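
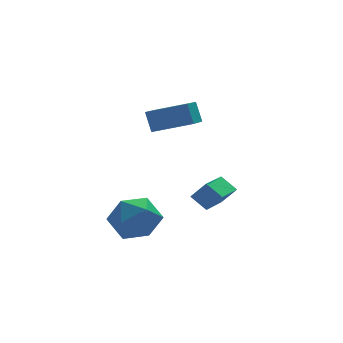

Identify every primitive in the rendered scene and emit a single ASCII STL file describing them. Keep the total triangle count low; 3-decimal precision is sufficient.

solid 
facet normal -0.612 0.645 0.458
outer loop
vertex -1.98 0.225 -1.791
vertex -2.917 -0.415 -2.141
vertex -2.39 -0.652 -1.103
endloop
endfacet
facet normal 0.019 0.612 0.791
outer loop
vertex -1.98 0.225 -1.791
vertex -2.39 -0.652 -1.103
vertex -1.219 -0.506 -1.244
endloop
endfacet
facet normal 0.526 0.788 0.321
outer loop
vertex -1.98 0.225 -1.791
vertex -1.219 -0.506 -1.244
vertex -1.023 -0.178 -2.369
endloop
endfacet
facet normal 0.209 0.930 -0.302
outer loop
vertex -1.98 0.225 -1.791
vertex -1.023 -0.178 -2.369
vertex -2.073 -0.122 -2.923
endloop
endfacet
facet normal -0.494 0.842 -0.218
outer loop
vertex -1.98 0.225 -1.791
vertex -2.073 -0.122 -2.923
vertex -2.917 -0.415 -2.141
endloop
endfacet
facet normal 0.127 -0.066 0.990
outer loop
vertex -1.219 -0.506 -1.244
vertex -2.39 -0.652 -1.103
vertex -1.687 -1.598 -1.257
endloop
endfacet
facet normal -0.893 -0.011 0.451
outer loop
vertex -2.39 -0.652 -1.103
vertex -2.917 -0.415 -2.141
vertex -2.737 -1.542 -1.811
endloop
endfacet
facet normal -0.702 0.308 -0.642
outer loop
vertex -2.917 -0.415 -2.141
vertex -2.073 -0.122 -2.923
vertex -2.541 -1.214 -2.936
endloop
endfacet
facet normal 0.435 0.450 -0.780
outer loop
vertex -2.073 -0.122 -2.923
vertex -1.023 -0.178 -2.369
vertex -1.37 -1.068 -3.077
endloop
endfacet
facet normal 0.949 0.219 0.229
outer loop
vertex -1.023 -0.178 -2.369
vertex -1.219 -0.506 -1.244
vertex -0.843 -1.305 -2.039
endloop
endfacet
facet normal -0.209 -0.930 0.302
outer loop
vertex -1.78 -1.945 -2.389
vertex -1.687 -1.598 -1.257
vertex -2.737 -1.542 -1.811
endloop
endfacet
facet normal -0.526 -0.788 -0.321
outer loop
vertex -1.78 -1.945 -2.389
vertex -2.737 -1.542 -1.811
vertex -2.541 -1.214 -2.936
endloop
endfacet
facet normal -0.019 -0.612 -0.791
outer loop
vertex -1.78 -1.945 -2.389
vertex -2.541 -1.214 -2.936
vertex -1.37 -1.068 -3.077
endloop
endfacet
facet normal 0.612 -0.645 -0.458
outer loop
vertex -1.78 -1.945 -2.389
vertex -1.37 -1.068 -3.077
vertex -0.843 -1.305 -2.039
endloop
endfacet
facet normal 0.494 -0.842 0.218
outer loop
vertex -1.78 -1.945 -2.389
vertex -0.843 -1.305 -2.039
vertex -1.687 -1.598 -1.257
endloop
endfacet
facet normal -0.435 -0.450 0.780
outer loop
vertex -2.737 -1.542 -1.811
vertex -1.687 -1.598 -1.257
vertex -2.39 -0.652 -1.103
endloop
endfacet
facet normal -0.949 -0.219 -0.229
outer loop
vertex -2.541 -1.214 -2.936
vertex -2.737 -1.542 -1.811
vertex -2.917 -0.415 -2.141
endloop
endfacet
facet normal -0.127 0.066 -0.990
outer loop
vertex -1.37 -1.068 -3.077
vertex -2.541 -1.214 -2.936
vertex -2.073 -0.122 -2.923
endloop
endfacet
facet normal 0.893 0.011 -0.451
outer loop
vertex -0.843 -1.305 -2.039
vertex -1.37 -1.068 -3.077
vertex -1.023 -0.178 -2.369
endloop
endfacet
facet normal 0.702 -0.308 0.642
outer loop
vertex -1.687 -1.598 -1.257
vertex -0.843 -1.305 -2.039
vertex -1.219 -0.506 -1.244
endloop
endfacet
facet normal -0.571 0.287 -0.769
outer loop
vertex 1.402 1.199 -2.566
vertex 2.676 2.504 -3.024
vertex 1.848 0.566 -3.133
endloop
endfacet
facet normal -0.677 -0.695 0.243
outer loop
vertex 2.424 0.276 -2.356
vertex 1.402 1.199 -2.566
vertex 1.848 0.566 -3.133
endloop
endfacet
facet normal -0.571 0.287 -0.769
outer loop
vertex 1.848 0.566 -3.133
vertex 2.676 2.504 -3.024
vertex 3.121 1.871 -3.591
endloop
endfacet
facet normal 0.464 -0.660 -0.591
outer loop
vertex 3.121 1.871 -3.591
vertex 2.424 0.276 -2.356
vertex 1.848 0.566 -3.133
endloop
endfacet
facet normal -0.464 0.660 0.590
outer loop
vertex 1.402 1.199 -2.566
vertex 3.252 2.214 -2.247
vertex 2.676 2.504 -3.024
endloop
endfacet
facet normal -0.677 -0.694 0.244
outer loop
vertex 1.979 0.909 -1.789
vertex 1.402 1.199 -2.566
vertex 2.424 0.276 -2.356
endloop
endfacet
facet normal -0.464 0.660 0.591
outer loop
vertex 1.979 0.909 -1.789
vertex 3.252 2.214 -2.247
vertex 1.402 1.199 -2.566
endloop
endfacet
facet normal 0.678 0.694 -0.243
outer loop
vertex 2.676 2.504 -3.024
vertex 3.252 2.214 -2.247
vertex 3.121 1.871 -3.591
endloop
endfacet
facet normal 0.464 -0.660 -0.591
outer loop
vertex 3.698 1.581 -2.814
vertex 2.424 0.276 -2.356
vertex 3.121 1.871 -3.591
endloop
endfacet
facet normal 0.677 0.695 -0.243
outer loop
vertex 3.121 1.871 -3.591
vertex 3.252 2.214 -2.247
vertex 3.698 1.581 -2.814
endloop
endfacet
facet normal 0.571 -0.287 0.769
outer loop
vertex 3.698 1.581 -2.814
vertex 1.979 0.909 -1.789
vertex 2.424 0.276 -2.356
endloop
endfacet
facet normal 0.571 -0.287 0.769
outer loop
vertex 3.252 2.214 -2.247
vertex 1.979 0.909 -1.789
vertex 3.698 1.581 -2.814
endloop
endfacet
facet normal -0.824 0.473 -0.312
outer loop
vertex -0.51 1.396 2.615
vertex 0.4 2.613 2.056
vertex -0.436 0.913 1.686
endloop
endfacet
facet normal -0.562 -0.752 0.346
outer loop
vertex 1.04 0.067 2.244
vertex -0.51 1.396 2.615
vertex -0.436 0.913 1.686
endloop
endfacet
facet normal -0.824 0.473 -0.312
outer loop
vertex -0.436 0.913 1.686
vertex 0.4 2.613 2.056
vertex 0.475 2.131 1.127
endloop
endfacet
facet normal 0.071 -0.460 -0.885
outer loop
vertex 0.475 2.131 1.127
vertex 1.04 0.067 2.244
vertex -0.436 0.913 1.686
endloop
endfacet
facet normal -0.071 0.460 0.885
outer loop
vertex -0.51 1.396 2.615
vertex 1.876 1.767 2.614
vertex 0.4 2.613 2.056
endloop
endfacet
facet normal -0.562 -0.752 0.345
outer loop
vertex 0.965 0.549 3.173
vertex -0.51 1.396 2.615
vertex 1.04 0.067 2.244
endloop
endfacet
facet normal -0.071 0.459 0.885
outer loop
vertex 0.965 0.549 3.173
vertex 1.876 1.767 2.614
vertex -0.51 1.396 2.615
endloop
endfacet
facet normal 0.562 0.752 -0.345
outer loop
vertex 0.4 2.613 2.056
vertex 1.876 1.767 2.614
vertex 0.475 2.131 1.127
endloop
endfacet
facet normal 0.071 -0.460 -0.885
outer loop
vertex 1.95 1.284 1.685
vertex 1.04 0.067 2.244
vertex 0.475 2.131 1.127
endloop
endfacet
facet normal 0.562 0.751 -0.346
outer loop
vertex 0.475 2.131 1.127
vertex 1.876 1.767 2.614
vertex 1.95 1.284 1.685
endloop
endfacet
facet normal 0.824 -0.473 0.312
outer loop
vertex 1.95 1.284 1.685
vertex 0.965 0.549 3.173
vertex 1.04 0.067 2.244
endloop
endfacet
facet normal 0.824 -0.473 0.312
outer loop
vertex 1.876 1.767 2.614
vertex 0.965 0.549 3.173
vertex 1.95 1.284 1.685
endloop
endfacet

endsolid


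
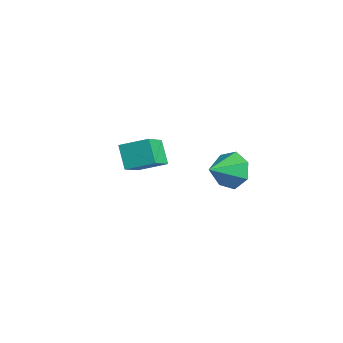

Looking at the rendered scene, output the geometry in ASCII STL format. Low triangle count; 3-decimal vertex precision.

solid 
facet normal -0.681 0.180 0.710
outer loop
vertex -1.436 2.055 -2.667
vertex -0.773 2.955 -2.259
vertex -2.243 3.125 -3.713
endloop
endfacet
facet normal -0.558 -0.756 -0.343
outer loop
vertex -1.487 2.925 -4.501
vertex -1.436 2.055 -2.667
vertex -2.243 3.125 -3.713
endloop
endfacet
facet normal -0.681 0.180 0.710
outer loop
vertex -2.243 3.125 -3.713
vertex -0.773 2.955 -2.259
vertex -1.58 4.025 -3.305
endloop
endfacet
facet normal -0.475 0.629 -0.615
outer loop
vertex -1.58 4.025 -3.305
vertex -1.487 2.925 -4.501
vertex -2.243 3.125 -3.713
endloop
endfacet
facet normal 0.475 -0.629 0.615
outer loop
vertex -1.436 2.055 -2.667
vertex -0.017 2.755 -3.047
vertex -0.773 2.955 -2.259
endloop
endfacet
facet normal -0.558 -0.756 -0.343
outer loop
vertex -0.68 1.855 -3.455
vertex -1.436 2.055 -2.667
vertex -1.487 2.925 -4.501
endloop
endfacet
facet normal 0.475 -0.629 0.615
outer loop
vertex -0.68 1.855 -3.455
vertex -0.017 2.755 -3.047
vertex -1.436 2.055 -2.667
endloop
endfacet
facet normal 0.558 0.756 0.343
outer loop
vertex -0.773 2.955 -2.259
vertex -0.017 2.755 -3.047
vertex -1.58 4.025 -3.305
endloop
endfacet
facet normal -0.475 0.629 -0.615
outer loop
vertex -0.824 3.825 -4.093
vertex -1.487 2.925 -4.501
vertex -1.58 4.025 -3.305
endloop
endfacet
facet normal 0.558 0.756 0.343
outer loop
vertex -1.58 4.025 -3.305
vertex -0.017 2.755 -3.047
vertex -0.824 3.825 -4.093
endloop
endfacet
facet normal 0.681 -0.180 -0.710
outer loop
vertex -0.824 3.825 -4.093
vertex -0.68 1.855 -3.455
vertex -1.487 2.925 -4.501
endloop
endfacet
facet normal 0.681 -0.180 -0.710
outer loop
vertex -0.017 2.755 -3.047
vertex -0.68 1.855 -3.455
vertex -0.824 3.825 -4.093
endloop
endfacet
facet normal -0.142 0.854 -0.500
outer loop
vertex 3.567 3.78 -2.513
vertex 3.01 4.013 -1.957
vertex 3.819 4.147 -1.957
endloop
endfacet
facet normal 0.870 -0.487 -0.073
outer loop
vertex 3.567 3.78 -2.513
vertex 3.819 4.147 -1.957
vertex 3.19 2.927 -1.323
endloop
endfacet
facet normal -0.141 0.854 -0.501
outer loop
vertex 3.819 4.147 -1.957
vertex 3.01 4.013 -1.957
vertex 3.461 4.413 -1.402
endloop
endfacet
facet normal 0.808 -0.117 0.577
outer loop
vertex 3.819 4.147 -1.957
vertex 3.461 4.413 -1.402
vertex 3.19 2.927 -1.323
endloop
endfacet
facet normal -0.142 0.854 -0.500
outer loop
vertex 3.461 4.413 -1.402
vertex 3.01 4.013 -1.957
vertex 2.764 4.377 -1.265
endloop
endfacet
facet normal 0.192 0.017 0.981
outer loop
vertex 3.461 4.413 -1.402
vertex 2.764 4.377 -1.265
vertex 3.19 2.927 -1.323
endloop
endfacet
facet normal -0.142 0.854 -0.500
outer loop
vertex 2.764 4.377 -1.265
vertex 3.01 4.013 -1.957
vertex 2.252 4.067 -1.649
endloop
endfacet
facet normal -0.516 -0.185 0.837
outer loop
vertex 2.764 4.377 -1.265
vertex 2.252 4.067 -1.649
vertex 3.19 2.927 -1.323
endloop
endfacet
facet normal -0.142 0.854 -0.500
outer loop
vertex 2.252 4.067 -1.649
vertex 3.01 4.013 -1.957
vertex 2.31 3.716 -2.265
endloop
endfacet
facet normal -0.781 -0.571 0.252
outer loop
vertex 2.252 4.067 -1.649
vertex 2.31 3.716 -2.265
vertex 3.19 2.927 -1.323
endloop
endfacet
facet normal -0.142 0.854 -0.500
outer loop
vertex 2.31 3.716 -2.265
vertex 3.01 4.013 -1.957
vertex 2.895 3.588 -2.65
endloop
endfacet
facet normal -0.406 -0.851 -0.334
outer loop
vertex 2.31 3.716 -2.265
vertex 2.895 3.588 -2.65
vertex 3.19 2.927 -1.323
endloop
endfacet
facet normal -0.142 0.854 -0.500
outer loop
vertex 2.895 3.588 -2.65
vertex 3.01 4.013 -1.957
vertex 3.567 3.78 -2.513
endloop
endfacet
facet normal 0.330 -0.814 -0.479
outer loop
vertex 2.895 3.588 -2.65
vertex 3.567 3.78 -2.513
vertex 3.19 2.927 -1.323
endloop
endfacet

endsolid


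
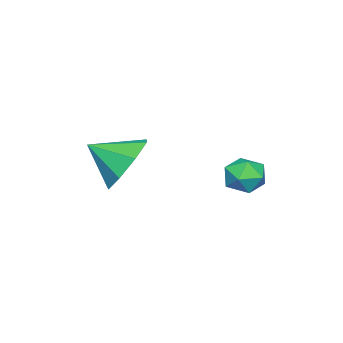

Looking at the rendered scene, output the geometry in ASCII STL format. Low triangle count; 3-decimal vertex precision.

solid 
facet normal -0.296 0.803 -0.517
outer loop
vertex 2.502 -1.318 3.923
vertex 1.9 -1.916 3.339
vertex 1.776 -1.395 4.219
endloop
endfacet
facet normal 0.378 -0.007 0.926
outer loop
vertex 2.502 -1.318 3.923
vertex 1.776 -1.395 4.219
vertex 2.28 -2.944 4.001
endloop
endfacet
facet normal -0.298 0.803 -0.517
outer loop
vertex 1.776 -1.395 4.219
vertex 1.9 -1.916 3.339
vertex 1.122 -1.778 4.001
endloop
endfacet
facet normal -0.202 -0.201 0.959
outer loop
vertex 1.776 -1.395 4.219
vertex 1.122 -1.778 4.001
vertex 2.28 -2.944 4.001
endloop
endfacet
facet normal -0.297 0.803 -0.517
outer loop
vertex 1.122 -1.778 4.001
vertex 1.9 -1.916 3.339
vertex 0.924 -2.242 3.394
endloop
endfacet
facet normal -0.562 -0.558 0.610
outer loop
vertex 1.122 -1.778 4.001
vertex 0.924 -2.242 3.394
vertex 2.28 -2.944 4.001
endloop
endfacet
facet normal -0.297 0.803 -0.517
outer loop
vertex 0.924 -2.242 3.394
vertex 1.9 -1.916 3.339
vertex 1.298 -2.514 2.756
endloop
endfacet
facet normal -0.488 -0.869 0.085
outer loop
vertex 0.924 -2.242 3.394
vertex 1.298 -2.514 2.756
vertex 2.28 -2.944 4.001
endloop
endfacet
facet normal -0.297 0.803 -0.517
outer loop
vertex 1.298 -2.514 2.756
vertex 1.9 -1.916 3.339
vertex 2.024 -2.437 2.459
endloop
endfacet
facet normal -0.025 -0.951 -0.308
outer loop
vertex 1.298 -2.514 2.756
vertex 2.024 -2.437 2.459
vertex 2.28 -2.944 4.001
endloop
endfacet
facet normal -0.297 0.803 -0.517
outer loop
vertex 2.024 -2.437 2.459
vertex 1.9 -1.916 3.339
vertex 2.677 -2.054 2.678
endloop
endfacet
facet normal 0.558 -0.756 -0.341
outer loop
vertex 2.024 -2.437 2.459
vertex 2.677 -2.054 2.678
vertex 2.28 -2.944 4.001
endloop
endfacet
facet normal -0.297 0.803 -0.516
outer loop
vertex 2.677 -2.054 2.678
vertex 1.9 -1.916 3.339
vertex 2.876 -1.591 3.284
endloop
endfacet
facet normal 0.916 -0.401 0.005
outer loop
vertex 2.677 -2.054 2.678
vertex 2.876 -1.591 3.284
vertex 2.28 -2.944 4.001
endloop
endfacet
facet normal -0.297 0.803 -0.517
outer loop
vertex 2.876 -1.591 3.284
vertex 1.9 -1.916 3.339
vertex 2.502 -1.318 3.923
endloop
endfacet
facet normal 0.842 -0.090 0.531
outer loop
vertex 2.876 -1.591 3.284
vertex 2.502 -1.318 3.923
vertex 2.28 -2.944 4.001
endloop
endfacet
facet normal 0.598 0.573 0.561
outer loop
vertex 0.715 1.529 3.13
vertex 0.703 1.065 3.617
vertex 1.176 1.039 3.139
endloop
endfacet
facet normal 0.723 0.678 -0.135
outer loop
vertex 0.715 1.529 3.13
vertex 1.176 1.039 3.139
vertex 0.893 1.225 2.557
endloop
endfacet
facet normal 0.115 0.892 -0.438
outer loop
vertex 0.715 1.529 3.13
vertex 0.893 1.225 2.557
vertex 0.246 1.366 2.675
endloop
endfacet
facet normal -0.387 0.920 0.069
outer loop
vertex 0.715 1.529 3.13
vertex 0.246 1.366 2.675
vertex 0.128 1.267 3.33
endloop
endfacet
facet normal -0.089 0.722 0.686
outer loop
vertex 0.715 1.529 3.13
vertex 0.128 1.267 3.33
vertex 0.703 1.065 3.617
endloop
endfacet
facet normal 0.904 0.051 -0.424
outer loop
vertex 0.893 1.225 2.557
vertex 1.176 1.039 3.139
vertex 0.992 0.573 2.69
endloop
endfacet
facet normal 0.702 -0.120 0.702
outer loop
vertex 1.176 1.039 3.139
vertex 0.703 1.065 3.617
vertex 0.874 0.474 3.345
endloop
endfacet
facet normal -0.408 0.122 0.905
outer loop
vertex 0.703 1.065 3.617
vertex 0.128 1.267 3.33
vertex 0.227 0.615 3.463
endloop
endfacet
facet normal -0.892 0.443 -0.094
outer loop
vertex 0.128 1.267 3.33
vertex 0.246 1.366 2.675
vertex -0.056 0.801 2.881
endloop
endfacet
facet normal -0.080 0.398 -0.914
outer loop
vertex 0.246 1.366 2.675
vertex 0.893 1.225 2.557
vertex 0.417 0.775 2.403
endloop
endfacet
facet normal 0.387 -0.920 -0.069
outer loop
vertex 0.405 0.311 2.89
vertex 0.992 0.573 2.69
vertex 0.874 0.474 3.345
endloop
endfacet
facet normal -0.115 -0.892 0.438
outer loop
vertex 0.405 0.311 2.89
vertex 0.874 0.474 3.345
vertex 0.227 0.615 3.463
endloop
endfacet
facet normal -0.723 -0.678 0.135
outer loop
vertex 0.405 0.311 2.89
vertex 0.227 0.615 3.463
vertex -0.056 0.801 2.881
endloop
endfacet
facet normal -0.598 -0.573 -0.561
outer loop
vertex 0.405 0.311 2.89
vertex -0.056 0.801 2.881
vertex 0.417 0.775 2.403
endloop
endfacet
facet normal 0.089 -0.722 -0.686
outer loop
vertex 0.405 0.311 2.89
vertex 0.417 0.775 2.403
vertex 0.992 0.573 2.69
endloop
endfacet
facet normal 0.892 -0.443 0.094
outer loop
vertex 0.874 0.474 3.345
vertex 0.992 0.573 2.69
vertex 1.176 1.039 3.139
endloop
endfacet
facet normal 0.080 -0.398 0.914
outer loop
vertex 0.227 0.615 3.463
vertex 0.874 0.474 3.345
vertex 0.703 1.065 3.617
endloop
endfacet
facet normal -0.904 -0.051 0.424
outer loop
vertex -0.056 0.801 2.881
vertex 0.227 0.615 3.463
vertex 0.128 1.267 3.33
endloop
endfacet
facet normal -0.702 0.120 -0.702
outer loop
vertex 0.417 0.775 2.403
vertex -0.056 0.801 2.881
vertex 0.246 1.366 2.675
endloop
endfacet
facet normal 0.408 -0.122 -0.905
outer loop
vertex 0.992 0.573 2.69
vertex 0.417 0.775 2.403
vertex 0.893 1.225 2.557
endloop
endfacet

endsolid


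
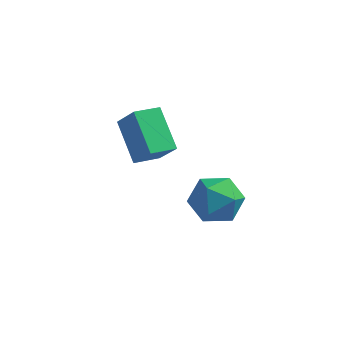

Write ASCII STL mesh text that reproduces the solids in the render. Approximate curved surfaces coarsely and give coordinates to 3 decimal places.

solid 
facet normal -0.527 0.595 0.607
outer loop
vertex -3.808 3.452 0.887
vertex -3.191 4.19 0.699
vertex -4.494 3.789 -0.038
endloop
endfacet
facet normal -0.629 -0.753 0.192
outer loop
vertex -3.609 2.79 -1.059
vertex -3.808 3.452 0.887
vertex -4.494 3.789 -0.038
endloop
endfacet
facet normal -0.527 0.595 0.607
outer loop
vertex -4.494 3.789 -0.038
vertex -3.191 4.19 0.699
vertex -3.877 4.527 -0.226
endloop
endfacet
facet normal -0.572 0.281 -0.771
outer loop
vertex -3.877 4.527 -0.226
vertex -3.609 2.79 -1.059
vertex -4.494 3.789 -0.038
endloop
endfacet
facet normal 0.572 -0.281 0.771
outer loop
vertex -3.808 3.452 0.887
vertex -2.306 3.191 -0.322
vertex -3.191 4.19 0.699
endloop
endfacet
facet normal -0.629 -0.753 0.192
outer loop
vertex -2.923 2.453 -0.134
vertex -3.808 3.452 0.887
vertex -3.609 2.79 -1.059
endloop
endfacet
facet normal 0.572 -0.281 0.771
outer loop
vertex -2.923 2.453 -0.134
vertex -2.306 3.191 -0.322
vertex -3.808 3.452 0.887
endloop
endfacet
facet normal 0.629 0.753 -0.192
outer loop
vertex -3.191 4.19 0.699
vertex -2.306 3.191 -0.322
vertex -3.877 4.527 -0.226
endloop
endfacet
facet normal -0.572 0.281 -0.771
outer loop
vertex -2.992 3.528 -1.247
vertex -3.609 2.79 -1.059
vertex -3.877 4.527 -0.226
endloop
endfacet
facet normal 0.629 0.753 -0.192
outer loop
vertex -3.877 4.527 -0.226
vertex -2.306 3.191 -0.322
vertex -2.992 3.528 -1.247
endloop
endfacet
facet normal 0.527 -0.595 -0.607
outer loop
vertex -2.992 3.528 -1.247
vertex -2.923 2.453 -0.134
vertex -3.609 2.79 -1.059
endloop
endfacet
facet normal 0.527 -0.595 -0.607
outer loop
vertex -2.306 3.191 -0.322
vertex -2.923 2.453 -0.134
vertex -2.992 3.528 -1.247
endloop
endfacet
facet normal 0.357 -0.108 0.928
outer loop
vertex 0.114 0.735 0.915
vertex -0.339 -0.068 0.996
vertex 0.525 -0.055 0.665
endloop
endfacet
facet normal 0.814 0.259 0.520
outer loop
vertex 0.114 0.735 0.915
vertex 0.525 -0.055 0.665
vertex 0.619 0.702 0.141
endloop
endfacet
facet normal 0.475 0.836 0.274
outer loop
vertex 0.114 0.735 0.915
vertex 0.619 0.702 0.141
vertex -0.186 1.157 0.148
endloop
endfacet
facet normal -0.190 0.827 0.529
outer loop
vertex 0.114 0.735 0.915
vertex -0.186 1.157 0.148
vertex -0.778 0.682 0.677
endloop
endfacet
facet normal -0.264 0.243 0.934
outer loop
vertex 0.114 0.735 0.915
vertex -0.778 0.682 0.677
vertex -0.339 -0.068 0.996
endloop
endfacet
facet normal 0.988 -0.150 -0.039
outer loop
vertex 0.619 0.702 0.141
vertex 0.525 -0.055 0.665
vertex 0.478 -0.122 -0.257
endloop
endfacet
facet normal 0.249 -0.744 0.621
outer loop
vertex 0.525 -0.055 0.665
vertex -0.339 -0.068 0.996
vertex -0.114 -0.597 0.272
endloop
endfacet
facet normal -0.757 -0.175 0.630
outer loop
vertex -0.339 -0.068 0.996
vertex -0.778 0.682 0.677
vertex -0.919 -0.142 0.279
endloop
endfacet
facet normal -0.638 0.769 -0.023
outer loop
vertex -0.778 0.682 0.677
vertex -0.186 1.157 0.148
vertex -0.825 0.615 -0.245
endloop
endfacet
facet normal 0.440 0.785 -0.437
outer loop
vertex -0.186 1.157 0.148
vertex 0.619 0.702 0.141
vertex 0.039 0.628 -0.576
endloop
endfacet
facet normal 0.190 -0.827 -0.529
outer loop
vertex -0.414 -0.175 -0.495
vertex 0.478 -0.122 -0.257
vertex -0.114 -0.597 0.272
endloop
endfacet
facet normal -0.475 -0.836 -0.274
outer loop
vertex -0.414 -0.175 -0.495
vertex -0.114 -0.597 0.272
vertex -0.919 -0.142 0.279
endloop
endfacet
facet normal -0.814 -0.259 -0.520
outer loop
vertex -0.414 -0.175 -0.495
vertex -0.919 -0.142 0.279
vertex -0.825 0.615 -0.245
endloop
endfacet
facet normal -0.357 0.108 -0.928
outer loop
vertex -0.414 -0.175 -0.495
vertex -0.825 0.615 -0.245
vertex 0.039 0.628 -0.576
endloop
endfacet
facet normal 0.264 -0.243 -0.934
outer loop
vertex -0.414 -0.175 -0.495
vertex 0.039 0.628 -0.576
vertex 0.478 -0.122 -0.257
endloop
endfacet
facet normal 0.638 -0.769 0.023
outer loop
vertex -0.114 -0.597 0.272
vertex 0.478 -0.122 -0.257
vertex 0.525 -0.055 0.665
endloop
endfacet
facet normal -0.440 -0.785 0.437
outer loop
vertex -0.919 -0.142 0.279
vertex -0.114 -0.597 0.272
vertex -0.339 -0.068 0.996
endloop
endfacet
facet normal -0.988 0.150 0.039
outer loop
vertex -0.825 0.615 -0.245
vertex -0.919 -0.142 0.279
vertex -0.778 0.682 0.677
endloop
endfacet
facet normal -0.249 0.744 -0.621
outer loop
vertex 0.039 0.628 -0.576
vertex -0.825 0.615 -0.245
vertex -0.186 1.157 0.148
endloop
endfacet
facet normal 0.757 0.175 -0.630
outer loop
vertex 0.478 -0.122 -0.257
vertex 0.039 0.628 -0.576
vertex 0.619 0.702 0.141
endloop
endfacet

endsolid


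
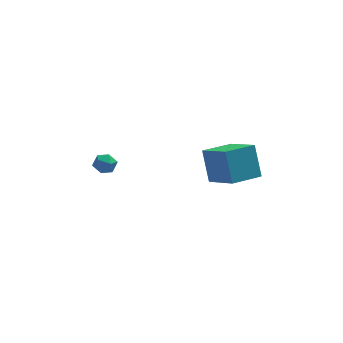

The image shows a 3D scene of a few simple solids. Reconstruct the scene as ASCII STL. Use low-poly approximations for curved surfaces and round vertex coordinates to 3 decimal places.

solid 
facet normal -0.882 -0.449 0.142
outer loop
vertex 3.37 1.98 3.518
vertex 2.442 3.49 2.528
vertex 3.588 1.03 1.864
endloop
endfacet
facet normal 0.457 -0.744 0.487
outer loop
vertex 5.158 1.83 1.612
vertex 3.37 1.98 3.518
vertex 3.588 1.03 1.864
endloop
endfacet
facet normal -0.882 -0.449 0.142
outer loop
vertex 3.588 1.03 1.864
vertex 2.442 3.49 2.528
vertex 2.66 2.54 0.874
endloop
endfacet
facet normal 0.114 -0.495 -0.861
outer loop
vertex 2.66 2.54 0.874
vertex 5.158 1.83 1.612
vertex 3.588 1.03 1.864
endloop
endfacet
facet normal -0.114 0.495 0.861
outer loop
vertex 3.37 1.98 3.518
vertex 4.012 4.29 2.276
vertex 2.442 3.49 2.528
endloop
endfacet
facet normal 0.457 -0.744 0.487
outer loop
vertex 4.94 2.78 3.266
vertex 3.37 1.98 3.518
vertex 5.158 1.83 1.612
endloop
endfacet
facet normal -0.114 0.495 0.861
outer loop
vertex 4.94 2.78 3.266
vertex 4.012 4.29 2.276
vertex 3.37 1.98 3.518
endloop
endfacet
facet normal -0.457 0.744 -0.487
outer loop
vertex 2.442 3.49 2.528
vertex 4.012 4.29 2.276
vertex 2.66 2.54 0.874
endloop
endfacet
facet normal 0.114 -0.495 -0.861
outer loop
vertex 4.23 3.34 0.622
vertex 5.158 1.83 1.612
vertex 2.66 2.54 0.874
endloop
endfacet
facet normal -0.457 0.744 -0.487
outer loop
vertex 2.66 2.54 0.874
vertex 4.012 4.29 2.276
vertex 4.23 3.34 0.622
endloop
endfacet
facet normal 0.882 0.449 -0.142
outer loop
vertex 4.23 3.34 0.622
vertex 4.94 2.78 3.266
vertex 5.158 1.83 1.612
endloop
endfacet
facet normal 0.882 0.449 -0.142
outer loop
vertex 4.012 4.29 2.276
vertex 4.94 2.78 3.266
vertex 4.23 3.34 0.622
endloop
endfacet
facet normal -0.858 0.144 0.493
outer loop
vertex -3.096 2.67 2.576
vertex -2.811 2.457 3.135
vertex -2.793 3.1 2.978
endloop
endfacet
facet normal -0.794 0.606 -0.049
outer loop
vertex -3.096 2.67 2.576
vertex -2.793 3.1 2.978
vertex -2.715 3.149 2.322
endloop
endfacet
facet normal -0.723 0.229 -0.652
outer loop
vertex -3.096 2.67 2.576
vertex -2.715 3.149 2.322
vertex -2.685 2.536 2.073
endloop
endfacet
facet normal -0.742 -0.465 -0.483
outer loop
vertex -3.096 2.67 2.576
vertex -2.685 2.536 2.073
vertex -2.744 2.108 2.576
endloop
endfacet
facet normal -0.826 -0.517 0.224
outer loop
vertex -3.096 2.67 2.576
vertex -2.744 2.108 2.576
vertex -2.811 2.457 3.135
endloop
endfacet
facet normal -0.195 0.979 0.050
outer loop
vertex -2.715 3.149 2.322
vertex -2.793 3.1 2.978
vertex -2.196 3.232 2.724
endloop
endfacet
facet normal -0.299 0.234 0.925
outer loop
vertex -2.793 3.1 2.978
vertex -2.811 2.457 3.135
vertex -2.255 2.804 3.227
endloop
endfacet
facet normal -0.247 -0.835 0.492
outer loop
vertex -2.811 2.457 3.135
vertex -2.744 2.108 2.576
vertex -2.225 2.191 2.978
endloop
endfacet
facet normal -0.111 -0.750 -0.652
outer loop
vertex -2.744 2.108 2.576
vertex -2.685 2.536 2.073
vertex -2.147 2.24 2.322
endloop
endfacet
facet normal -0.079 0.372 -0.925
outer loop
vertex -2.685 2.536 2.073
vertex -2.715 3.149 2.322
vertex -2.129 2.883 2.165
endloop
endfacet
facet normal 0.742 0.465 0.483
outer loop
vertex -1.844 2.67 2.724
vertex -2.196 3.232 2.724
vertex -2.255 2.804 3.227
endloop
endfacet
facet normal 0.723 -0.229 0.652
outer loop
vertex -1.844 2.67 2.724
vertex -2.255 2.804 3.227
vertex -2.225 2.191 2.978
endloop
endfacet
facet normal 0.794 -0.606 0.049
outer loop
vertex -1.844 2.67 2.724
vertex -2.225 2.191 2.978
vertex -2.147 2.24 2.322
endloop
endfacet
facet normal 0.858 -0.144 -0.493
outer loop
vertex -1.844 2.67 2.724
vertex -2.147 2.24 2.322
vertex -2.129 2.883 2.165
endloop
endfacet
facet normal 0.826 0.517 -0.224
outer loop
vertex -1.844 2.67 2.724
vertex -2.129 2.883 2.165
vertex -2.196 3.232 2.724
endloop
endfacet
facet normal 0.111 0.750 0.652
outer loop
vertex -2.255 2.804 3.227
vertex -2.196 3.232 2.724
vertex -2.793 3.1 2.978
endloop
endfacet
facet normal 0.079 -0.372 0.925
outer loop
vertex -2.225 2.191 2.978
vertex -2.255 2.804 3.227
vertex -2.811 2.457 3.135
endloop
endfacet
facet normal 0.195 -0.979 -0.050
outer loop
vertex -2.147 2.24 2.322
vertex -2.225 2.191 2.978
vertex -2.744 2.108 2.576
endloop
endfacet
facet normal 0.299 -0.234 -0.925
outer loop
vertex -2.129 2.883 2.165
vertex -2.147 2.24 2.322
vertex -2.685 2.536 2.073
endloop
endfacet
facet normal 0.247 0.835 -0.492
outer loop
vertex -2.196 3.232 2.724
vertex -2.129 2.883 2.165
vertex -2.715 3.149 2.322
endloop
endfacet

endsolid


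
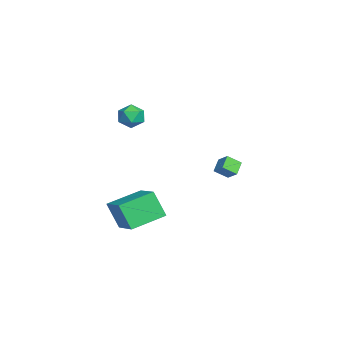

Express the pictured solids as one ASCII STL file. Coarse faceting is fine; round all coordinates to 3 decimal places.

solid 
facet normal -0.724 0.379 0.576
outer loop
vertex -3.823 -3.148 3.696
vertex -3.257 -3.136 4.4
vertex -3.315 -2.418 3.854
endloop
endfacet
facet normal -0.806 0.583 -0.103
outer loop
vertex -3.823 -3.148 3.696
vertex -3.315 -2.418 3.854
vertex -3.424 -2.718 3.008
endloop
endfacet
facet normal -0.864 -0.005 -0.504
outer loop
vertex -3.823 -3.148 3.696
vertex -3.424 -2.718 3.008
vertex -3.433 -3.622 3.032
endloop
endfacet
facet normal -0.818 -0.571 -0.073
outer loop
vertex -3.823 -3.148 3.696
vertex -3.433 -3.622 3.032
vertex -3.33 -3.88 3.892
endloop
endfacet
facet normal -0.732 -0.334 0.594
outer loop
vertex -3.823 -3.148 3.696
vertex -3.33 -3.88 3.892
vertex -3.257 -3.136 4.4
endloop
endfacet
facet normal -0.213 0.929 -0.302
outer loop
vertex -3.424 -2.718 3.008
vertex -3.315 -2.418 3.854
vertex -2.61 -2.44 3.288
endloop
endfacet
facet normal -0.082 0.599 0.796
outer loop
vertex -3.315 -2.418 3.854
vertex -3.257 -3.136 4.4
vertex -2.507 -2.698 4.148
endloop
endfacet
facet normal -0.095 -0.555 0.826
outer loop
vertex -3.257 -3.136 4.4
vertex -3.33 -3.88 3.892
vertex -2.516 -3.602 4.172
endloop
endfacet
facet normal -0.233 -0.939 -0.254
outer loop
vertex -3.33 -3.88 3.892
vertex -3.433 -3.622 3.032
vertex -2.625 -3.902 3.326
endloop
endfacet
facet normal -0.307 -0.022 -0.952
outer loop
vertex -3.433 -3.622 3.032
vertex -3.424 -2.718 3.008
vertex -2.683 -3.184 2.78
endloop
endfacet
facet normal 0.818 0.571 0.073
outer loop
vertex -2.117 -3.172 3.484
vertex -2.61 -2.44 3.288
vertex -2.507 -2.698 4.148
endloop
endfacet
facet normal 0.864 0.005 0.504
outer loop
vertex -2.117 -3.172 3.484
vertex -2.507 -2.698 4.148
vertex -2.516 -3.602 4.172
endloop
endfacet
facet normal 0.806 -0.583 0.103
outer loop
vertex -2.117 -3.172 3.484
vertex -2.516 -3.602 4.172
vertex -2.625 -3.902 3.326
endloop
endfacet
facet normal 0.724 -0.379 -0.576
outer loop
vertex -2.117 -3.172 3.484
vertex -2.625 -3.902 3.326
vertex -2.683 -3.184 2.78
endloop
endfacet
facet normal 0.732 0.334 -0.594
outer loop
vertex -2.117 -3.172 3.484
vertex -2.683 -3.184 2.78
vertex -2.61 -2.44 3.288
endloop
endfacet
facet normal 0.233 0.939 0.254
outer loop
vertex -2.507 -2.698 4.148
vertex -2.61 -2.44 3.288
vertex -3.315 -2.418 3.854
endloop
endfacet
facet normal 0.307 0.022 0.952
outer loop
vertex -2.516 -3.602 4.172
vertex -2.507 -2.698 4.148
vertex -3.257 -3.136 4.4
endloop
endfacet
facet normal 0.213 -0.929 0.302
outer loop
vertex -2.625 -3.902 3.326
vertex -2.516 -3.602 4.172
vertex -3.33 -3.88 3.892
endloop
endfacet
facet normal 0.082 -0.599 -0.796
outer loop
vertex -2.683 -3.184 2.78
vertex -2.625 -3.902 3.326
vertex -3.433 -3.622 3.032
endloop
endfacet
facet normal 0.095 0.555 -0.826
outer loop
vertex -2.61 -2.44 3.288
vertex -2.683 -3.184 2.78
vertex -3.424 -2.718 3.008
endloop
endfacet
facet normal -0.761 0.347 0.549
outer loop
vertex -2.473 1.787 0.157
vertex -1.851 2.228 0.74
vertex -2.514 2.613 -0.423
endloop
endfacet
facet normal -0.648 -0.459 -0.608
outer loop
vertex -1.769 2.272 -0.96
vertex -2.473 1.787 0.157
vertex -2.514 2.613 -0.423
endloop
endfacet
facet normal -0.761 0.347 0.549
outer loop
vertex -2.514 2.613 -0.423
vertex -1.851 2.228 0.74
vertex -1.892 3.054 0.16
endloop
endfacet
facet normal -0.040 0.817 -0.575
outer loop
vertex -1.892 3.054 0.16
vertex -1.769 2.272 -0.96
vertex -2.514 2.613 -0.423
endloop
endfacet
facet normal 0.040 -0.817 0.575
outer loop
vertex -2.473 1.787 0.157
vertex -1.106 1.887 0.203
vertex -1.851 2.228 0.74
endloop
endfacet
facet normal -0.648 -0.459 -0.608
outer loop
vertex -1.728 1.446 -0.38
vertex -2.473 1.787 0.157
vertex -1.769 2.272 -0.96
endloop
endfacet
facet normal 0.040 -0.817 0.575
outer loop
vertex -1.728 1.446 -0.38
vertex -1.106 1.887 0.203
vertex -2.473 1.787 0.157
endloop
endfacet
facet normal 0.648 0.459 0.608
outer loop
vertex -1.851 2.228 0.74
vertex -1.106 1.887 0.203
vertex -1.892 3.054 0.16
endloop
endfacet
facet normal -0.040 0.817 -0.575
outer loop
vertex -1.147 2.713 -0.377
vertex -1.769 2.272 -0.96
vertex -1.892 3.054 0.16
endloop
endfacet
facet normal 0.648 0.459 0.608
outer loop
vertex -1.892 3.054 0.16
vertex -1.106 1.887 0.203
vertex -1.147 2.713 -0.377
endloop
endfacet
facet normal 0.761 -0.347 -0.549
outer loop
vertex -1.147 2.713 -0.377
vertex -1.728 1.446 -0.38
vertex -1.769 2.272 -0.96
endloop
endfacet
facet normal 0.761 -0.347 -0.549
outer loop
vertex -1.106 1.887 0.203
vertex -1.728 1.446 -0.38
vertex -1.147 2.713 -0.377
endloop
endfacet
facet normal -0.867 -0.295 -0.401
outer loop
vertex 3.17 -4.801 -0.171
vertex 2.293 -2.903 0.33
vertex 3.674 -4.154 -1.739
endloop
endfacet
facet normal 0.408 -0.883 -0.233
outer loop
vertex 5.427 -3.557 -0.93
vertex 3.17 -4.801 -0.171
vertex 3.674 -4.154 -1.739
endloop
endfacet
facet normal -0.867 -0.295 -0.401
outer loop
vertex 3.674 -4.154 -1.739
vertex 2.293 -2.903 0.33
vertex 2.797 -2.256 -1.238
endloop
endfacet
facet normal 0.285 0.365 -0.886
outer loop
vertex 2.797 -2.256 -1.238
vertex 5.427 -3.557 -0.93
vertex 3.674 -4.154 -1.739
endloop
endfacet
facet normal -0.285 -0.365 0.886
outer loop
vertex 3.17 -4.801 -0.171
vertex 4.046 -2.306 1.139
vertex 2.293 -2.903 0.33
endloop
endfacet
facet normal 0.408 -0.883 -0.233
outer loop
vertex 4.923 -4.204 0.638
vertex 3.17 -4.801 -0.171
vertex 5.427 -3.557 -0.93
endloop
endfacet
facet normal -0.285 -0.365 0.886
outer loop
vertex 4.923 -4.204 0.638
vertex 4.046 -2.306 1.139
vertex 3.17 -4.801 -0.171
endloop
endfacet
facet normal -0.408 0.883 0.233
outer loop
vertex 2.293 -2.903 0.33
vertex 4.046 -2.306 1.139
vertex 2.797 -2.256 -1.238
endloop
endfacet
facet normal 0.285 0.365 -0.886
outer loop
vertex 4.55 -1.659 -0.429
vertex 5.427 -3.557 -0.93
vertex 2.797 -2.256 -1.238
endloop
endfacet
facet normal -0.408 0.883 0.233
outer loop
vertex 2.797 -2.256 -1.238
vertex 4.046 -2.306 1.139
vertex 4.55 -1.659 -0.429
endloop
endfacet
facet normal 0.867 0.295 0.401
outer loop
vertex 4.55 -1.659 -0.429
vertex 4.923 -4.204 0.638
vertex 5.427 -3.557 -0.93
endloop
endfacet
facet normal 0.867 0.295 0.401
outer loop
vertex 4.046 -2.306 1.139
vertex 4.923 -4.204 0.638
vertex 4.55 -1.659 -0.429
endloop
endfacet

endsolid


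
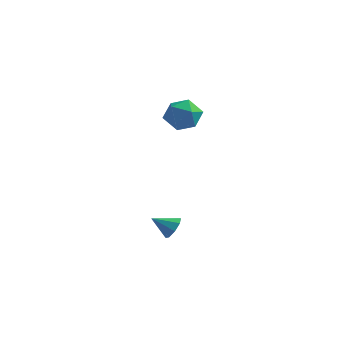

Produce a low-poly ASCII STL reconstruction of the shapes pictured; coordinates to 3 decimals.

solid 
facet normal 0.767 0.369 -0.525
outer loop
vertex 2.495 -1.516 -3.331
vertex 2.118 -0.945 -3.48
vertex 2.557 -1.127 -2.967
endloop
endfacet
facet normal 0.198 -0.686 0.700
outer loop
vertex 2.495 -1.516 -3.331
vertex 2.557 -1.127 -2.967
vertex 1.182 -1.395 -2.84
endloop
endfacet
facet normal 0.767 0.369 -0.525
outer loop
vertex 2.557 -1.127 -2.967
vertex 2.118 -0.945 -3.48
vertex 2.362 -0.632 -2.904
endloop
endfacet
facet normal 0.108 -0.084 0.991
outer loop
vertex 2.557 -1.127 -2.967
vertex 2.362 -0.632 -2.904
vertex 1.182 -1.395 -2.84
endloop
endfacet
facet normal 0.767 0.369 -0.525
outer loop
vertex 2.362 -0.632 -2.904
vertex 2.118 -0.945 -3.48
vertex 2.024 -0.32 -3.178
endloop
endfacet
facet normal -0.256 0.467 0.847
outer loop
vertex 2.362 -0.632 -2.904
vertex 2.024 -0.32 -3.178
vertex 1.182 -1.395 -2.84
endloop
endfacet
facet normal 0.767 0.369 -0.525
outer loop
vertex 2.024 -0.32 -3.178
vertex 2.118 -0.945 -3.48
vertex 1.741 -0.374 -3.63
endloop
endfacet
facet normal -0.681 0.643 0.350
outer loop
vertex 2.024 -0.32 -3.178
vertex 1.741 -0.374 -3.63
vertex 1.182 -1.395 -2.84
endloop
endfacet
facet normal 0.767 0.368 -0.525
outer loop
vertex 1.741 -0.374 -3.63
vertex 2.118 -0.945 -3.48
vertex 1.678 -0.762 -3.994
endloop
endfacet
facet normal -0.917 0.342 -0.206
outer loop
vertex 1.741 -0.374 -3.63
vertex 1.678 -0.762 -3.994
vertex 1.182 -1.395 -2.84
endloop
endfacet
facet normal 0.767 0.369 -0.525
outer loop
vertex 1.678 -0.762 -3.994
vertex 2.118 -0.945 -3.48
vertex 1.873 -1.257 -4.057
endloop
endfacet
facet normal -0.826 -0.262 -0.499
outer loop
vertex 1.678 -0.762 -3.994
vertex 1.873 -1.257 -4.057
vertex 1.182 -1.395 -2.84
endloop
endfacet
facet normal 0.767 0.369 -0.525
outer loop
vertex 1.873 -1.257 -4.057
vertex 2.118 -0.945 -3.48
vertex 2.211 -1.569 -3.783
endloop
endfacet
facet normal -0.462 -0.813 -0.355
outer loop
vertex 1.873 -1.257 -4.057
vertex 2.211 -1.569 -3.783
vertex 1.182 -1.395 -2.84
endloop
endfacet
facet normal 0.767 0.369 -0.525
outer loop
vertex 2.211 -1.569 -3.783
vertex 2.118 -0.945 -3.48
vertex 2.495 -1.516 -3.331
endloop
endfacet
facet normal -0.039 -0.989 0.140
outer loop
vertex 2.211 -1.569 -3.783
vertex 2.495 -1.516 -3.331
vertex 1.182 -1.395 -2.84
endloop
endfacet
facet normal -0.991 0.107 -0.075
outer loop
vertex 0.756 1.829 2.515
vertex 0.625 0.855 2.861
vertex 0.659 1.647 3.536
endloop
endfacet
facet normal -0.679 0.731 0.066
outer loop
vertex 0.756 1.829 2.515
vertex 0.659 1.647 3.536
vertex 1.364 2.332 3.194
endloop
endfacet
facet normal -0.208 0.866 -0.455
outer loop
vertex 0.756 1.829 2.515
vertex 1.364 2.332 3.194
vertex 1.767 1.963 2.308
endloop
endfacet
facet normal -0.231 0.323 -0.918
outer loop
vertex 0.756 1.829 2.515
vertex 1.767 1.963 2.308
vertex 1.31 1.051 2.102
endloop
endfacet
facet normal -0.715 -0.147 -0.683
outer loop
vertex 0.756 1.829 2.515
vertex 1.31 1.051 2.102
vertex 0.625 0.855 2.861
endloop
endfacet
facet normal -0.316 0.664 0.678
outer loop
vertex 1.364 2.332 3.194
vertex 0.659 1.647 3.536
vertex 1.61 1.669 3.958
endloop
endfacet
facet normal -0.823 -0.348 0.449
outer loop
vertex 0.659 1.647 3.536
vertex 0.625 0.855 2.861
vertex 1.153 0.757 3.752
endloop
endfacet
facet normal -0.376 -0.756 -0.535
outer loop
vertex 0.625 0.855 2.861
vertex 1.31 1.051 2.102
vertex 1.556 0.388 2.866
endloop
endfacet
facet normal 0.406 0.003 -0.914
outer loop
vertex 1.31 1.051 2.102
vertex 1.767 1.963 2.308
vertex 2.261 1.073 2.524
endloop
endfacet
facet normal 0.443 0.881 -0.166
outer loop
vertex 1.767 1.963 2.308
vertex 1.364 2.332 3.194
vertex 2.295 1.865 3.199
endloop
endfacet
facet normal 0.231 -0.323 0.918
outer loop
vertex 2.164 0.891 3.545
vertex 1.61 1.669 3.958
vertex 1.153 0.757 3.752
endloop
endfacet
facet normal 0.208 -0.866 0.455
outer loop
vertex 2.164 0.891 3.545
vertex 1.153 0.757 3.752
vertex 1.556 0.388 2.866
endloop
endfacet
facet normal 0.679 -0.731 -0.066
outer loop
vertex 2.164 0.891 3.545
vertex 1.556 0.388 2.866
vertex 2.261 1.073 2.524
endloop
endfacet
facet normal 0.991 -0.107 0.075
outer loop
vertex 2.164 0.891 3.545
vertex 2.261 1.073 2.524
vertex 2.295 1.865 3.199
endloop
endfacet
facet normal 0.715 0.147 0.683
outer loop
vertex 2.164 0.891 3.545
vertex 2.295 1.865 3.199
vertex 1.61 1.669 3.958
endloop
endfacet
facet normal -0.406 -0.003 0.914
outer loop
vertex 1.153 0.757 3.752
vertex 1.61 1.669 3.958
vertex 0.659 1.647 3.536
endloop
endfacet
facet normal -0.443 -0.881 0.166
outer loop
vertex 1.556 0.388 2.866
vertex 1.153 0.757 3.752
vertex 0.625 0.855 2.861
endloop
endfacet
facet normal 0.316 -0.664 -0.678
outer loop
vertex 2.261 1.073 2.524
vertex 1.556 0.388 2.866
vertex 1.31 1.051 2.102
endloop
endfacet
facet normal 0.823 0.348 -0.449
outer loop
vertex 2.295 1.865 3.199
vertex 2.261 1.073 2.524
vertex 1.767 1.963 2.308
endloop
endfacet
facet normal 0.376 0.756 0.535
outer loop
vertex 1.61 1.669 3.958
vertex 2.295 1.865 3.199
vertex 1.364 2.332 3.194
endloop
endfacet

endsolid


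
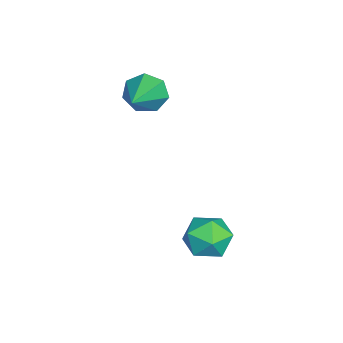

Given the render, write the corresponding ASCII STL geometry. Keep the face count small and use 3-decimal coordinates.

solid 
facet normal -0.900 0.092 -0.426
outer loop
vertex -1.96 0.712 1.963
vertex -2.285 1.01 2.713
vertex -1.929 1.46 2.059
endloop
endfacet
facet normal 0.712 0.060 -0.699
outer loop
vertex -1.96 0.712 1.963
vertex -1.929 1.46 2.059
vertex -0.315 0.81 3.647
endloop
endfacet
facet normal -0.900 0.091 -0.427
outer loop
vertex -1.929 1.46 2.059
vertex -2.285 1.01 2.713
vertex -2.167 1.87 2.647
endloop
endfacet
facet normal 0.588 0.755 -0.289
outer loop
vertex -1.929 1.46 2.059
vertex -2.167 1.87 2.647
vertex -0.315 0.81 3.647
endloop
endfacet
facet normal -0.900 0.091 -0.426
outer loop
vertex -2.167 1.87 2.647
vertex -2.285 1.01 2.713
vertex -2.493 1.632 3.285
endloop
endfacet
facet normal 0.250 0.859 0.448
outer loop
vertex -2.167 1.87 2.647
vertex -2.493 1.632 3.285
vertex -0.315 0.81 3.647
endloop
endfacet
facet normal -0.900 0.092 -0.427
outer loop
vertex -2.493 1.632 3.285
vertex -2.285 1.01 2.713
vertex -2.663 0.926 3.492
endloop
endfacet
facet normal -0.049 0.292 0.955
outer loop
vertex -2.493 1.632 3.285
vertex -2.663 0.926 3.492
vertex -0.315 0.81 3.647
endloop
endfacet
facet normal -0.900 0.093 -0.427
outer loop
vertex -2.663 0.926 3.492
vertex -2.285 1.01 2.713
vertex -2.549 0.284 3.112
endloop
endfacet
facet normal -0.082 -0.518 0.851
outer loop
vertex -2.663 0.926 3.492
vertex -2.549 0.284 3.112
vertex -0.315 0.81 3.647
endloop
endfacet
facet normal -0.900 0.092 -0.427
outer loop
vertex -2.549 0.284 3.112
vertex -2.285 1.01 2.713
vertex -2.236 0.189 2.432
endloop
endfacet
facet normal 0.175 -0.961 0.215
outer loop
vertex -2.549 0.284 3.112
vertex -2.236 0.189 2.432
vertex -0.315 0.81 3.647
endloop
endfacet
facet normal -0.900 0.092 -0.427
outer loop
vertex -2.236 0.189 2.432
vertex -2.285 1.01 2.713
vertex -1.96 0.712 1.963
endloop
endfacet
facet normal 0.528 -0.704 -0.475
outer loop
vertex -2.236 0.189 2.432
vertex -1.96 0.712 1.963
vertex -0.315 0.81 3.647
endloop
endfacet
facet normal 0.422 0.566 0.708
outer loop
vertex 2.183 4.601 -0.946
vertex 2.112 3.86 -0.311
vertex 2.913 3.955 -0.865
endloop
endfacet
facet normal 0.658 0.751 0.058
outer loop
vertex 2.183 4.601 -0.946
vertex 2.913 3.955 -0.865
vertex 2.633 4.269 -1.748
endloop
endfacet
facet normal 0.093 0.937 -0.336
outer loop
vertex 2.183 4.601 -0.946
vertex 2.633 4.269 -1.748
vertex 1.66 4.369 -1.739
endloop
endfacet
facet normal -0.491 0.868 0.070
outer loop
vertex 2.183 4.601 -0.946
vertex 1.66 4.369 -1.739
vertex 1.339 4.116 -0.851
endloop
endfacet
facet normal -0.287 0.639 0.714
outer loop
vertex 2.183 4.601 -0.946
vertex 1.339 4.116 -0.851
vertex 2.112 3.86 -0.311
endloop
endfacet
facet normal 0.955 0.175 -0.241
outer loop
vertex 2.633 4.269 -1.748
vertex 2.913 3.955 -0.865
vertex 2.841 3.324 -1.609
endloop
endfacet
facet normal 0.574 -0.124 0.809
outer loop
vertex 2.913 3.955 -0.865
vertex 2.112 3.86 -0.311
vertex 2.52 3.071 -0.721
endloop
endfacet
facet normal -0.574 -0.006 0.819
outer loop
vertex 2.112 3.86 -0.311
vertex 1.339 4.116 -0.851
vertex 1.547 3.171 -0.712
endloop
endfacet
facet normal -0.904 0.366 -0.223
outer loop
vertex 1.339 4.116 -0.851
vertex 1.66 4.369 -1.739
vertex 1.267 3.485 -1.595
endloop
endfacet
facet normal 0.041 0.477 -0.878
outer loop
vertex 1.66 4.369 -1.739
vertex 2.633 4.269 -1.748
vertex 2.068 3.58 -2.149
endloop
endfacet
facet normal 0.491 -0.868 -0.070
outer loop
vertex 1.997 2.839 -1.514
vertex 2.841 3.324 -1.609
vertex 2.52 3.071 -0.721
endloop
endfacet
facet normal -0.093 -0.937 0.336
outer loop
vertex 1.997 2.839 -1.514
vertex 2.52 3.071 -0.721
vertex 1.547 3.171 -0.712
endloop
endfacet
facet normal -0.658 -0.751 -0.058
outer loop
vertex 1.997 2.839 -1.514
vertex 1.547 3.171 -0.712
vertex 1.267 3.485 -1.595
endloop
endfacet
facet normal -0.422 -0.566 -0.708
outer loop
vertex 1.997 2.839 -1.514
vertex 1.267 3.485 -1.595
vertex 2.068 3.58 -2.149
endloop
endfacet
facet normal 0.287 -0.639 -0.714
outer loop
vertex 1.997 2.839 -1.514
vertex 2.068 3.58 -2.149
vertex 2.841 3.324 -1.609
endloop
endfacet
facet normal 0.904 -0.366 0.223
outer loop
vertex 2.52 3.071 -0.721
vertex 2.841 3.324 -1.609
vertex 2.913 3.955 -0.865
endloop
endfacet
facet normal -0.041 -0.477 0.878
outer loop
vertex 1.547 3.171 -0.712
vertex 2.52 3.071 -0.721
vertex 2.112 3.86 -0.311
endloop
endfacet
facet normal -0.955 -0.175 0.241
outer loop
vertex 1.267 3.485 -1.595
vertex 1.547 3.171 -0.712
vertex 1.339 4.116 -0.851
endloop
endfacet
facet normal -0.574 0.124 -0.809
outer loop
vertex 2.068 3.58 -2.149
vertex 1.267 3.485 -1.595
vertex 1.66 4.369 -1.739
endloop
endfacet
facet normal 0.574 0.006 -0.819
outer loop
vertex 2.841 3.324 -1.609
vertex 2.068 3.58 -2.149
vertex 2.633 4.269 -1.748
endloop
endfacet

endsolid


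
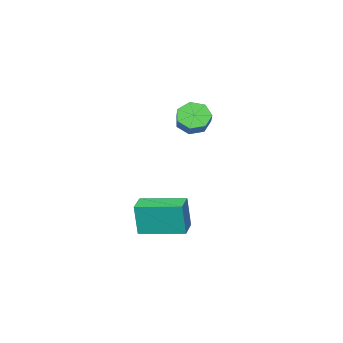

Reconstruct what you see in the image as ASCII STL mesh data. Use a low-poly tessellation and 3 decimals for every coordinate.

solid 
facet normal -0.868 -0.493 0.060
outer loop
vertex 0.624 2.509 -2.813
vertex -0.346 4.237 -2.633
vertex 0.475 2.585 -4.344
endloop
endfacet
facet normal 0.488 -0.868 -0.091
outer loop
vertex 1.386 3.103 -4.407
vertex 0.624 2.509 -2.813
vertex 0.475 2.585 -4.344
endloop
endfacet
facet normal -0.868 -0.493 0.060
outer loop
vertex 0.475 2.585 -4.344
vertex -0.346 4.237 -2.633
vertex -0.495 4.313 -4.164
endloop
endfacet
facet normal -0.097 0.049 -0.994
outer loop
vertex -0.495 4.313 -4.164
vertex 1.386 3.103 -4.407
vertex 0.475 2.585 -4.344
endloop
endfacet
facet normal 0.097 -0.049 0.994
outer loop
vertex 0.624 2.509 -2.813
vertex 0.565 4.755 -2.696
vertex -0.346 4.237 -2.633
endloop
endfacet
facet normal 0.488 -0.868 -0.091
outer loop
vertex 1.535 3.027 -2.876
vertex 0.624 2.509 -2.813
vertex 1.386 3.103 -4.407
endloop
endfacet
facet normal 0.097 -0.049 0.994
outer loop
vertex 1.535 3.027 -2.876
vertex 0.565 4.755 -2.696
vertex 0.624 2.509 -2.813
endloop
endfacet
facet normal -0.488 0.868 0.091
outer loop
vertex -0.346 4.237 -2.633
vertex 0.565 4.755 -2.696
vertex -0.495 4.313 -4.164
endloop
endfacet
facet normal -0.097 0.049 -0.994
outer loop
vertex 0.416 4.831 -4.227
vertex 1.386 3.103 -4.407
vertex -0.495 4.313 -4.164
endloop
endfacet
facet normal -0.488 0.868 0.091
outer loop
vertex -0.495 4.313 -4.164
vertex 0.565 4.755 -2.696
vertex 0.416 4.831 -4.227
endloop
endfacet
facet normal 0.868 0.493 -0.060
outer loop
vertex 0.416 4.831 -4.227
vertex 1.535 3.027 -2.876
vertex 1.386 3.103 -4.407
endloop
endfacet
facet normal 0.868 0.493 -0.060
outer loop
vertex 0.565 4.755 -2.696
vertex 1.535 3.027 -2.876
vertex 0.416 4.831 -4.227
endloop
endfacet
facet normal -0.597 -0.559 -0.575
outer loop
vertex -1.007 3.095 0.915
vertex -1.596 3.466 1.166
vertex -1.172 3.617 0.579
endloop
endfacet
facet normal 0.760 -0.165 -0.629
outer loop
vertex -1.007 3.095 0.915
vertex -1.172 3.617 0.579
vertex -0.356 3.702 1.542
endloop
endfacet
facet normal 0.760 -0.165 -0.629
outer loop
vertex -0.356 3.702 1.542
vertex -1.172 3.617 0.579
vertex -0.52 4.225 1.207
endloop
endfacet
facet normal 0.599 0.557 0.576
outer loop
vertex -0.356 3.702 1.542
vertex -0.52 4.225 1.207
vertex -0.944 4.074 1.794
endloop
endfacet
facet normal -0.599 -0.557 -0.576
outer loop
vertex -1.172 3.617 0.579
vertex -1.596 3.466 1.166
vertex -1.655 4.026 0.686
endloop
endfacet
facet normal 0.274 0.533 -0.801
outer loop
vertex -1.172 3.617 0.579
vertex -1.655 4.026 0.686
vertex -0.52 4.225 1.207
endloop
endfacet
facet normal 0.275 0.532 -0.801
outer loop
vertex -0.52 4.225 1.207
vertex -1.655 4.026 0.686
vertex -1.003 4.634 1.313
endloop
endfacet
facet normal 0.598 0.557 0.576
outer loop
vertex -0.52 4.225 1.207
vertex -1.003 4.634 1.313
vertex -0.944 4.074 1.794
endloop
endfacet
facet normal -0.598 -0.557 -0.576
outer loop
vertex -1.655 4.026 0.686
vertex -1.596 3.466 1.166
vertex -2.094 4.013 1.154
endloop
endfacet
facet normal -0.418 0.830 -0.369
outer loop
vertex -1.655 4.026 0.686
vertex -2.094 4.013 1.154
vertex -1.003 4.634 1.313
endloop
endfacet
facet normal -0.419 0.830 -0.369
outer loop
vertex -1.003 4.634 1.313
vertex -2.094 4.013 1.154
vertex -1.442 4.621 1.782
endloop
endfacet
facet normal 0.598 0.557 0.576
outer loop
vertex -1.003 4.634 1.313
vertex -1.442 4.621 1.782
vertex -0.944 4.074 1.794
endloop
endfacet
facet normal -0.598 -0.557 -0.576
outer loop
vertex -2.094 4.013 1.154
vertex -1.596 3.466 1.166
vertex -2.158 3.588 1.632
endloop
endfacet
facet normal -0.795 0.502 0.340
outer loop
vertex -2.094 4.013 1.154
vertex -2.158 3.588 1.632
vertex -1.442 4.621 1.782
endloop
endfacet
facet normal -0.795 0.502 0.340
outer loop
vertex -1.442 4.621 1.782
vertex -2.158 3.588 1.632
vertex -1.506 4.196 2.259
endloop
endfacet
facet normal 0.598 0.557 0.576
outer loop
vertex -1.442 4.621 1.782
vertex -1.506 4.196 2.259
vertex -0.944 4.074 1.794
endloop
endfacet
facet normal -0.598 -0.558 -0.575
outer loop
vertex -2.158 3.588 1.632
vertex -1.596 3.466 1.166
vertex -1.799 3.072 1.759
endloop
endfacet
facet normal -0.573 -0.204 0.794
outer loop
vertex -2.158 3.588 1.632
vertex -1.799 3.072 1.759
vertex -1.506 4.196 2.259
endloop
endfacet
facet normal -0.573 -0.204 0.794
outer loop
vertex -1.506 4.196 2.259
vertex -1.799 3.072 1.759
vertex -1.147 3.68 2.386
endloop
endfacet
facet normal 0.598 0.558 0.576
outer loop
vertex -1.506 4.196 2.259
vertex -1.147 3.68 2.386
vertex -0.944 4.074 1.794
endloop
endfacet
facet normal -0.598 -0.558 -0.575
outer loop
vertex -1.799 3.072 1.759
vertex -1.596 3.466 1.166
vertex -1.287 2.852 1.44
endloop
endfacet
facet normal 0.080 -0.756 0.650
outer loop
vertex -1.799 3.072 1.759
vertex -1.287 2.852 1.44
vertex -1.147 3.68 2.386
endloop
endfacet
facet normal 0.080 -0.756 0.650
outer loop
vertex -1.147 3.68 2.386
vertex -1.287 2.852 1.44
vertex -0.635 3.46 2.067
endloop
endfacet
facet normal 0.598 0.557 0.576
outer loop
vertex -1.147 3.68 2.386
vertex -0.635 3.46 2.067
vertex -0.944 4.074 1.794
endloop
endfacet
facet normal -0.597 -0.558 -0.577
outer loop
vertex -1.287 2.852 1.44
vertex -1.596 3.466 1.166
vertex -1.007 3.095 0.915
endloop
endfacet
facet normal 0.673 -0.739 0.017
outer loop
vertex -1.287 2.852 1.44
vertex -1.007 3.095 0.915
vertex -0.635 3.46 2.067
endloop
endfacet
facet normal 0.673 -0.739 0.017
outer loop
vertex -0.635 3.46 2.067
vertex -1.007 3.095 0.915
vertex -0.356 3.702 1.542
endloop
endfacet
facet normal 0.599 0.557 0.575
outer loop
vertex -0.635 3.46 2.067
vertex -0.356 3.702 1.542
vertex -0.944 4.074 1.794
endloop
endfacet

endsolid


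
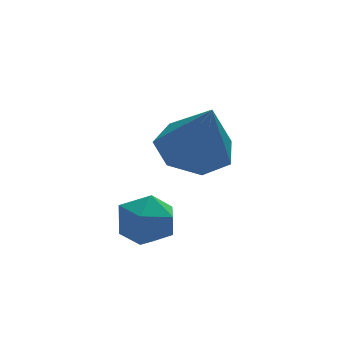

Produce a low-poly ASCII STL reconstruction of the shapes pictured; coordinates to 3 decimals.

solid 
facet normal -0.192 0.583 0.789
outer loop
vertex -3.035 -1.299 2.527
vertex -3.599 -1.735 2.712
vertex -2.927 -1.872 2.977
endloop
endfacet
facet normal 0.503 0.590 0.631
outer loop
vertex -3.035 -1.299 2.527
vertex -2.927 -1.872 2.977
vertex -2.438 -1.722 2.447
endloop
endfacet
facet normal 0.574 0.818 -0.043
outer loop
vertex -3.035 -1.299 2.527
vertex -2.438 -1.722 2.447
vertex -2.809 -1.493 1.854
endloop
endfacet
facet normal -0.079 0.950 -0.301
outer loop
vertex -3.035 -1.299 2.527
vertex -2.809 -1.493 1.854
vertex -3.527 -1.501 2.018
endloop
endfacet
facet normal -0.552 0.806 0.214
outer loop
vertex -3.035 -1.299 2.527
vertex -3.527 -1.501 2.018
vertex -3.599 -1.735 2.712
endloop
endfacet
facet normal 0.744 -0.080 0.664
outer loop
vertex -2.438 -1.722 2.447
vertex -2.927 -1.872 2.977
vertex -2.633 -2.419 2.582
endloop
endfacet
facet normal -0.381 -0.091 0.920
outer loop
vertex -2.927 -1.872 2.977
vertex -3.599 -1.735 2.712
vertex -3.351 -2.427 2.746
endloop
endfacet
facet normal -0.963 0.268 -0.010
outer loop
vertex -3.599 -1.735 2.712
vertex -3.527 -1.501 2.018
vertex -3.722 -2.198 2.153
endloop
endfacet
facet normal -0.198 0.502 -0.842
outer loop
vertex -3.527 -1.501 2.018
vertex -2.809 -1.493 1.854
vertex -3.233 -2.048 1.623
endloop
endfacet
facet normal 0.858 0.287 -0.426
outer loop
vertex -2.809 -1.493 1.854
vertex -2.438 -1.722 2.447
vertex -2.561 -2.185 1.888
endloop
endfacet
facet normal 0.079 -0.950 0.301
outer loop
vertex -3.125 -2.621 2.073
vertex -2.633 -2.419 2.582
vertex -3.351 -2.427 2.746
endloop
endfacet
facet normal -0.574 -0.818 0.043
outer loop
vertex -3.125 -2.621 2.073
vertex -3.351 -2.427 2.746
vertex -3.722 -2.198 2.153
endloop
endfacet
facet normal -0.503 -0.590 -0.631
outer loop
vertex -3.125 -2.621 2.073
vertex -3.722 -2.198 2.153
vertex -3.233 -2.048 1.623
endloop
endfacet
facet normal 0.192 -0.583 -0.789
outer loop
vertex -3.125 -2.621 2.073
vertex -3.233 -2.048 1.623
vertex -2.561 -2.185 1.888
endloop
endfacet
facet normal 0.552 -0.806 -0.214
outer loop
vertex -3.125 -2.621 2.073
vertex -2.561 -2.185 1.888
vertex -2.633 -2.419 2.582
endloop
endfacet
facet normal 0.198 -0.502 0.842
outer loop
vertex -3.351 -2.427 2.746
vertex -2.633 -2.419 2.582
vertex -2.927 -1.872 2.977
endloop
endfacet
facet normal -0.858 -0.287 0.426
outer loop
vertex -3.722 -2.198 2.153
vertex -3.351 -2.427 2.746
vertex -3.599 -1.735 2.712
endloop
endfacet
facet normal -0.744 0.080 -0.664
outer loop
vertex -3.233 -2.048 1.623
vertex -3.722 -2.198 2.153
vertex -3.527 -1.501 2.018
endloop
endfacet
facet normal 0.381 0.091 -0.920
outer loop
vertex -2.561 -2.185 1.888
vertex -3.233 -2.048 1.623
vertex -2.809 -1.493 1.854
endloop
endfacet
facet normal 0.963 -0.268 0.010
outer loop
vertex -2.633 -2.419 2.582
vertex -2.561 -2.185 1.888
vertex -2.438 -1.722 2.447
endloop
endfacet
facet normal -0.098 0.427 -0.899
outer loop
vertex -0.686 -0.363 2.677
vertex -1.355 0.189 3.012
vertex -0.437 0.34 2.984
endloop
endfacet
facet normal 0.894 -0.402 0.196
outer loop
vertex -0.686 -0.363 2.677
vertex -0.437 0.34 2.984
vertex -1.185 -0.549 4.568
endloop
endfacet
facet normal -0.098 0.428 -0.899
outer loop
vertex -0.437 0.34 2.984
vertex -1.355 0.189 3.012
vertex -0.879 0.93 3.313
endloop
endfacet
facet normal 0.791 0.293 0.538
outer loop
vertex -0.437 0.34 2.984
vertex -0.879 0.93 3.313
vertex -1.185 -0.549 4.568
endloop
endfacet
facet normal -0.097 0.428 -0.899
outer loop
vertex -0.879 0.93 3.313
vertex -1.355 0.189 3.012
vertex -1.679 0.962 3.415
endloop
endfacet
facet normal 0.123 0.627 0.769
outer loop
vertex -0.879 0.93 3.313
vertex -1.679 0.962 3.415
vertex -1.185 -0.549 4.568
endloop
endfacet
facet normal -0.097 0.428 -0.899
outer loop
vertex -1.679 0.962 3.415
vertex -1.355 0.189 3.012
vertex -2.235 0.413 3.214
endloop
endfacet
facet normal -0.604 0.349 0.716
outer loop
vertex -1.679 0.962 3.415
vertex -2.235 0.413 3.214
vertex -1.185 -0.549 4.568
endloop
endfacet
facet normal -0.098 0.426 -0.899
outer loop
vertex -2.235 0.413 3.214
vertex -1.355 0.189 3.012
vertex -2.128 -0.305 2.862
endloop
endfacet
facet normal -0.845 -0.332 0.420
outer loop
vertex -2.235 0.413 3.214
vertex -2.128 -0.305 2.862
vertex -1.185 -0.549 4.568
endloop
endfacet
facet normal -0.098 0.427 -0.899
outer loop
vertex -2.128 -0.305 2.862
vertex -1.355 0.189 3.012
vertex -1.438 -0.651 2.622
endloop
endfacet
facet normal -0.417 -0.903 0.102
outer loop
vertex -2.128 -0.305 2.862
vertex -1.438 -0.651 2.622
vertex -1.185 -0.549 4.568
endloop
endfacet
facet normal -0.098 0.427 -0.899
outer loop
vertex -1.438 -0.651 2.622
vertex -1.355 0.189 3.012
vertex -0.686 -0.363 2.677
endloop
endfacet
facet normal 0.357 -0.934 0.002
outer loop
vertex -1.438 -0.651 2.622
vertex -0.686 -0.363 2.677
vertex -1.185 -0.549 4.568
endloop
endfacet

endsolid


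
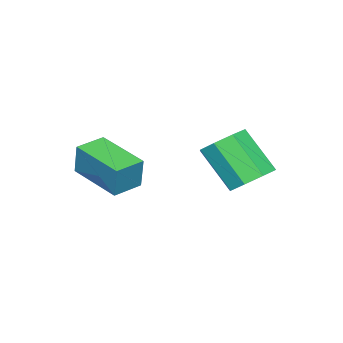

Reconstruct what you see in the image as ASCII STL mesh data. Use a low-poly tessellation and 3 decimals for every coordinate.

solid 
facet normal 0.096 0.645 -0.758
outer loop
vertex -2.927 -0.483 -2.493
vertex -3.783 -0.104 -2.279
vertex -2.877 0.072 -2.014
endloop
endfacet
facet normal 0.993 -0.114 0.028
outer loop
vertex -2.927 -0.483 -2.493
vertex -2.877 0.072 -2.014
vertex -3.121 -1.794 -0.955
endloop
endfacet
facet normal 0.993 -0.113 0.029
outer loop
vertex -3.121 -1.794 -0.955
vertex -2.877 0.072 -2.014
vertex -3.072 -1.239 -0.476
endloop
endfacet
facet normal -0.096 -0.646 0.758
outer loop
vertex -3.121 -1.794 -0.955
vertex -3.072 -1.239 -0.476
vertex -3.977 -1.416 -0.741
endloop
endfacet
facet normal 0.096 0.646 -0.757
outer loop
vertex -2.877 0.072 -2.014
vertex -3.783 -0.104 -2.279
vertex -3.358 0.523 -1.69
endloop
endfacet
facet normal 0.750 0.454 0.482
outer loop
vertex -2.877 0.072 -2.014
vertex -3.358 0.523 -1.69
vertex -3.072 -1.239 -0.476
endloop
endfacet
facet normal 0.750 0.454 0.482
outer loop
vertex -3.072 -1.239 -0.476
vertex -3.358 0.523 -1.69
vertex -3.553 -0.788 -0.152
endloop
endfacet
facet normal -0.095 -0.646 0.757
outer loop
vertex -3.072 -1.239 -0.476
vertex -3.553 -0.788 -0.152
vertex -3.977 -1.416 -0.741
endloop
endfacet
facet normal 0.096 0.646 -0.757
outer loop
vertex -3.358 0.523 -1.69
vertex -3.783 -0.104 -2.279
vertex -4.088 0.607 -1.711
endloop
endfacet
facet normal 0.068 0.755 0.652
outer loop
vertex -3.358 0.523 -1.69
vertex -4.088 0.607 -1.711
vertex -3.553 -0.788 -0.152
endloop
endfacet
facet normal 0.068 0.755 0.652
outer loop
vertex -3.553 -0.788 -0.152
vertex -4.088 0.607 -1.711
vertex -4.282 -0.704 -0.173
endloop
endfacet
facet normal -0.096 -0.646 0.758
outer loop
vertex -3.553 -0.788 -0.152
vertex -4.282 -0.704 -0.173
vertex -3.977 -1.416 -0.741
endloop
endfacet
facet normal 0.096 0.646 -0.757
outer loop
vertex -4.088 0.607 -1.711
vertex -3.783 -0.104 -2.279
vertex -4.639 0.274 -2.065
endloop
endfacet
facet normal -0.654 0.614 0.441
outer loop
vertex -4.088 0.607 -1.711
vertex -4.639 0.274 -2.065
vertex -4.282 -0.704 -0.173
endloop
endfacet
facet normal -0.654 0.614 0.441
outer loop
vertex -4.282 -0.704 -0.173
vertex -4.639 0.274 -2.065
vertex -4.833 -1.037 -0.527
endloop
endfacet
facet normal -0.096 -0.646 0.758
outer loop
vertex -4.282 -0.704 -0.173
vertex -4.833 -1.037 -0.527
vertex -3.977 -1.416 -0.741
endloop
endfacet
facet normal 0.096 0.646 -0.758
outer loop
vertex -4.639 0.274 -2.065
vertex -3.783 -0.104 -2.279
vertex -4.688 -0.281 -2.544
endloop
endfacet
facet normal -0.993 0.113 -0.029
outer loop
vertex -4.639 0.274 -2.065
vertex -4.688 -0.281 -2.544
vertex -4.833 -1.037 -0.527
endloop
endfacet
facet normal -0.993 0.114 -0.029
outer loop
vertex -4.833 -1.037 -0.527
vertex -4.688 -0.281 -2.544
vertex -4.883 -1.592 -1.006
endloop
endfacet
facet normal -0.096 -0.645 0.758
outer loop
vertex -4.833 -1.037 -0.527
vertex -4.883 -1.592 -1.006
vertex -3.977 -1.416 -0.741
endloop
endfacet
facet normal 0.095 0.646 -0.757
outer loop
vertex -4.688 -0.281 -2.544
vertex -3.783 -0.104 -2.279
vertex -4.207 -0.732 -2.868
endloop
endfacet
facet normal -0.750 -0.454 -0.482
outer loop
vertex -4.688 -0.281 -2.544
vertex -4.207 -0.732 -2.868
vertex -4.883 -1.592 -1.006
endloop
endfacet
facet normal -0.750 -0.454 -0.482
outer loop
vertex -4.883 -1.592 -1.006
vertex -4.207 -0.732 -2.868
vertex -4.402 -2.043 -1.33
endloop
endfacet
facet normal -0.096 -0.646 0.757
outer loop
vertex -4.883 -1.592 -1.006
vertex -4.402 -2.043 -1.33
vertex -3.977 -1.416 -0.741
endloop
endfacet
facet normal 0.096 0.646 -0.758
outer loop
vertex -4.207 -0.732 -2.868
vertex -3.783 -0.104 -2.279
vertex -3.478 -0.816 -2.847
endloop
endfacet
facet normal -0.068 -0.755 -0.652
outer loop
vertex -4.207 -0.732 -2.868
vertex -3.478 -0.816 -2.847
vertex -4.402 -2.043 -1.33
endloop
endfacet
facet normal -0.068 -0.755 -0.652
outer loop
vertex -4.402 -2.043 -1.33
vertex -3.478 -0.816 -2.847
vertex -3.672 -2.127 -1.309
endloop
endfacet
facet normal -0.096 -0.646 0.757
outer loop
vertex -4.402 -2.043 -1.33
vertex -3.672 -2.127 -1.309
vertex -3.977 -1.416 -0.741
endloop
endfacet
facet normal 0.096 0.646 -0.758
outer loop
vertex -3.478 -0.816 -2.847
vertex -3.783 -0.104 -2.279
vertex -2.927 -0.483 -2.493
endloop
endfacet
facet normal 0.654 -0.614 -0.441
outer loop
vertex -3.478 -0.816 -2.847
vertex -2.927 -0.483 -2.493
vertex -3.672 -2.127 -1.309
endloop
endfacet
facet normal 0.654 -0.614 -0.441
outer loop
vertex -3.672 -2.127 -1.309
vertex -2.927 -0.483 -2.493
vertex -3.121 -1.794 -0.955
endloop
endfacet
facet normal -0.096 -0.646 0.757
outer loop
vertex -3.672 -2.127 -1.309
vertex -3.121 -1.794 -0.955
vertex -3.977 -1.416 -0.741
endloop
endfacet
facet normal -0.953 0.294 0.074
outer loop
vertex -1.278 -4.502 -0.26
vertex -0.707 -2.551 -0.652
vertex -1.439 -4.708 -1.523
endloop
endfacet
facet normal -0.276 -0.942 0.189
outer loop
vertex -0.333 -5.049 -1.608
vertex -1.278 -4.502 -0.26
vertex -1.439 -4.708 -1.523
endloop
endfacet
facet normal -0.953 0.294 0.073
outer loop
vertex -1.439 -4.708 -1.523
vertex -0.707 -2.551 -0.652
vertex -0.867 -2.758 -1.915
endloop
endfacet
facet normal -0.125 -0.160 -0.979
outer loop
vertex -0.867 -2.758 -1.915
vertex -0.333 -5.049 -1.608
vertex -1.439 -4.708 -1.523
endloop
endfacet
facet normal 0.125 0.160 0.979
outer loop
vertex -1.278 -4.502 -0.26
vertex 0.399 -2.892 -0.737
vertex -0.707 -2.551 -0.652
endloop
endfacet
facet normal -0.275 -0.942 0.189
outer loop
vertex -0.173 -4.842 -0.345
vertex -1.278 -4.502 -0.26
vertex -0.333 -5.049 -1.608
endloop
endfacet
facet normal 0.125 0.160 0.979
outer loop
vertex -0.173 -4.842 -0.345
vertex 0.399 -2.892 -0.737
vertex -1.278 -4.502 -0.26
endloop
endfacet
facet normal 0.276 0.942 -0.189
outer loop
vertex -0.707 -2.551 -0.652
vertex 0.399 -2.892 -0.737
vertex -0.867 -2.758 -1.915
endloop
endfacet
facet normal -0.125 -0.160 -0.979
outer loop
vertex 0.238 -3.098 -2.0
vertex -0.333 -5.049 -1.608
vertex -0.867 -2.758 -1.915
endloop
endfacet
facet normal 0.275 0.943 -0.189
outer loop
vertex -0.867 -2.758 -1.915
vertex 0.399 -2.892 -0.737
vertex 0.238 -3.098 -2.0
endloop
endfacet
facet normal 0.953 -0.294 -0.073
outer loop
vertex 0.238 -3.098 -2.0
vertex -0.173 -4.842 -0.345
vertex -0.333 -5.049 -1.608
endloop
endfacet
facet normal 0.953 -0.294 -0.073
outer loop
vertex 0.399 -2.892 -0.737
vertex -0.173 -4.842 -0.345
vertex 0.238 -3.098 -2.0
endloop
endfacet

endsolid


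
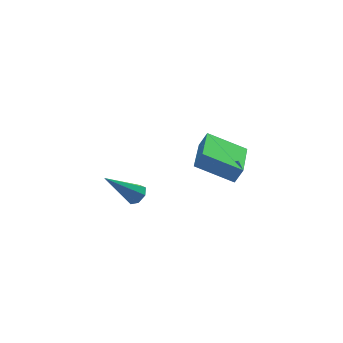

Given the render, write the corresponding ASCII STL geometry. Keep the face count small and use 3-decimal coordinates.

solid 
facet normal -0.517 -0.841 0.159
outer loop
vertex 1.595 -0.738 1.449
vertex 0.128 0.321 2.279
vertex 1.225 -0.654 0.688
endloop
endfacet
facet normal 0.737 -0.532 -0.417
outer loop
vertex 2.352 1.179 0.341
vertex 1.595 -0.738 1.449
vertex 1.225 -0.654 0.688
endloop
endfacet
facet normal -0.517 -0.841 0.159
outer loop
vertex 1.225 -0.654 0.688
vertex 0.128 0.321 2.279
vertex -0.242 0.404 1.518
endloop
endfacet
facet normal -0.435 0.098 -0.895
outer loop
vertex -0.242 0.404 1.518
vertex 2.352 1.179 0.341
vertex 1.225 -0.654 0.688
endloop
endfacet
facet normal 0.435 -0.098 0.895
outer loop
vertex 1.595 -0.738 1.449
vertex 1.255 2.154 1.932
vertex 0.128 0.321 2.279
endloop
endfacet
facet normal 0.737 -0.532 -0.416
outer loop
vertex 2.722 1.096 1.102
vertex 1.595 -0.738 1.449
vertex 2.352 1.179 0.341
endloop
endfacet
facet normal 0.435 -0.098 0.895
outer loop
vertex 2.722 1.096 1.102
vertex 1.255 2.154 1.932
vertex 1.595 -0.738 1.449
endloop
endfacet
facet normal -0.737 0.532 0.416
outer loop
vertex 0.128 0.321 2.279
vertex 1.255 2.154 1.932
vertex -0.242 0.404 1.518
endloop
endfacet
facet normal -0.435 0.098 -0.895
outer loop
vertex 0.885 2.238 1.171
vertex 2.352 1.179 0.341
vertex -0.242 0.404 1.518
endloop
endfacet
facet normal -0.737 0.532 0.417
outer loop
vertex -0.242 0.404 1.518
vertex 1.255 2.154 1.932
vertex 0.885 2.238 1.171
endloop
endfacet
facet normal 0.517 0.841 -0.160
outer loop
vertex 0.885 2.238 1.171
vertex 2.722 1.096 1.102
vertex 2.352 1.179 0.341
endloop
endfacet
facet normal 0.517 0.841 -0.159
outer loop
vertex 1.255 2.154 1.932
vertex 2.722 1.096 1.102
vertex 0.885 2.238 1.171
endloop
endfacet
facet normal 0.686 -0.129 -0.716
outer loop
vertex -2.815 -0.212 1.49
vertex -3.207 -0.17 1.107
vertex -2.9 0.229 1.329
endloop
endfacet
facet normal 0.521 0.380 0.764
outer loop
vertex -2.815 -0.212 1.49
vertex -2.9 0.229 1.329
vertex -4.593 0.09 2.553
endloop
endfacet
facet normal 0.686 -0.129 -0.716
outer loop
vertex -2.9 0.229 1.329
vertex -3.207 -0.17 1.107
vertex -3.217 0.369 1.0
endloop
endfacet
facet normal 0.126 0.951 0.283
outer loop
vertex -2.9 0.229 1.329
vertex -3.217 0.369 1.0
vertex -4.593 0.09 2.553
endloop
endfacet
facet normal 0.686 -0.129 -0.716
outer loop
vertex -3.217 0.369 1.0
vertex -3.207 -0.17 1.107
vertex -3.526 0.104 0.752
endloop
endfacet
facet normal -0.485 0.828 -0.281
outer loop
vertex -3.217 0.369 1.0
vertex -3.526 0.104 0.752
vertex -4.593 0.09 2.553
endloop
endfacet
facet normal 0.686 -0.129 -0.716
outer loop
vertex -3.526 0.104 0.752
vertex -3.207 -0.17 1.107
vertex -3.595 -0.368 0.771
endloop
endfacet
facet normal -0.856 0.105 -0.506
outer loop
vertex -3.526 0.104 0.752
vertex -3.595 -0.368 0.771
vertex -4.593 0.09 2.553
endloop
endfacet
facet normal 0.686 -0.129 -0.716
outer loop
vertex -3.595 -0.368 0.771
vertex -3.207 -0.17 1.107
vertex -3.372 -0.691 1.043
endloop
endfacet
facet normal -0.705 -0.674 -0.222
outer loop
vertex -3.595 -0.368 0.771
vertex -3.372 -0.691 1.043
vertex -4.593 0.09 2.553
endloop
endfacet
facet normal 0.686 -0.129 -0.716
outer loop
vertex -3.372 -0.691 1.043
vertex -3.207 -0.17 1.107
vertex -3.025 -0.622 1.363
endloop
endfacet
facet normal -0.147 -0.922 0.358
outer loop
vertex -3.372 -0.691 1.043
vertex -3.025 -0.622 1.363
vertex -4.593 0.09 2.553
endloop
endfacet
facet normal 0.686 -0.129 -0.716
outer loop
vertex -3.025 -0.622 1.363
vertex -3.207 -0.17 1.107
vertex -2.815 -0.212 1.49
endloop
endfacet
facet normal 0.400 -0.452 0.797
outer loop
vertex -3.025 -0.622 1.363
vertex -2.815 -0.212 1.49
vertex -4.593 0.09 2.553
endloop
endfacet

endsolid


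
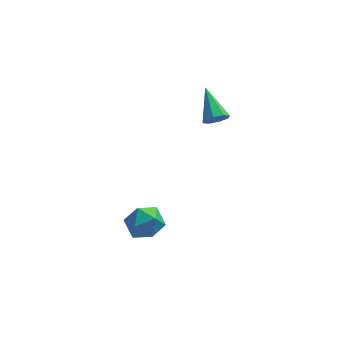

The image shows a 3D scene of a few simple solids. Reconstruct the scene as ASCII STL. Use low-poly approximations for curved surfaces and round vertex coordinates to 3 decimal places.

solid 
facet normal 0.204 -0.830 -0.518
outer loop
vertex 0.932 3.208 3.026
vertex 0.369 2.938 3.237
vertex 0.544 3.305 2.718
endloop
endfacet
facet normal 0.513 0.756 -0.408
outer loop
vertex 0.932 3.208 3.026
vertex 0.544 3.305 2.718
vertex -0.009 4.482 4.203
endloop
endfacet
facet normal 0.203 -0.830 -0.519
outer loop
vertex 0.544 3.305 2.718
vertex 0.369 2.938 3.237
vertex 0.053 3.187 2.715
endloop
endfacet
facet normal -0.174 0.739 -0.651
outer loop
vertex 0.544 3.305 2.718
vertex 0.053 3.187 2.715
vertex -0.009 4.482 4.203
endloop
endfacet
facet normal 0.203 -0.830 -0.519
outer loop
vertex 0.053 3.187 2.715
vertex 0.369 2.938 3.237
vertex -0.253 2.923 3.018
endloop
endfacet
facet normal -0.794 0.442 -0.417
outer loop
vertex 0.053 3.187 2.715
vertex -0.253 2.923 3.018
vertex -0.009 4.482 4.203
endloop
endfacet
facet normal 0.203 -0.831 -0.519
outer loop
vertex -0.253 2.923 3.018
vertex 0.369 2.938 3.237
vertex -0.195 2.668 3.449
endloop
endfacet
facet normal -0.987 0.037 0.155
outer loop
vertex -0.253 2.923 3.018
vertex -0.195 2.668 3.449
vertex -0.009 4.482 4.203
endloop
endfacet
facet normal 0.202 -0.830 -0.519
outer loop
vertex -0.195 2.668 3.449
vertex 0.369 2.938 3.237
vertex 0.194 2.57 3.757
endloop
endfacet
facet normal -0.639 -0.238 0.731
outer loop
vertex -0.195 2.668 3.449
vertex 0.194 2.57 3.757
vertex -0.009 4.482 4.203
endloop
endfacet
facet normal 0.203 -0.830 -0.519
outer loop
vertex 0.194 2.57 3.757
vertex 0.369 2.938 3.237
vertex 0.685 2.688 3.76
endloop
endfacet
facet normal 0.047 -0.222 0.974
outer loop
vertex 0.194 2.57 3.757
vertex 0.685 2.688 3.76
vertex -0.009 4.482 4.203
endloop
endfacet
facet normal 0.202 -0.830 -0.519
outer loop
vertex 0.685 2.688 3.76
vertex 0.369 2.938 3.237
vertex 0.991 2.952 3.457
endloop
endfacet
facet normal 0.668 0.076 0.740
outer loop
vertex 0.685 2.688 3.76
vertex 0.991 2.952 3.457
vertex -0.009 4.482 4.203
endloop
endfacet
facet normal 0.203 -0.829 -0.520
outer loop
vertex 0.991 2.952 3.457
vertex 0.369 2.938 3.237
vertex 0.932 3.208 3.026
endloop
endfacet
facet normal 0.861 0.481 0.168
outer loop
vertex 0.991 2.952 3.457
vertex 0.932 3.208 3.026
vertex -0.009 4.482 4.203
endloop
endfacet
facet normal -0.749 -0.157 0.643
outer loop
vertex -4.004 1.268 -2.481
vertex -3.52 0.432 -2.122
vertex -3.345 1.352 -1.693
endloop
endfacet
facet normal -0.674 0.539 0.506
outer loop
vertex -4.004 1.268 -2.481
vertex -3.345 1.352 -1.693
vertex -3.344 2.058 -2.444
endloop
endfacet
facet normal -0.748 0.634 -0.197
outer loop
vertex -4.004 1.268 -2.481
vertex -3.344 2.058 -2.444
vertex -3.519 1.574 -3.337
endloop
endfacet
facet normal -0.870 -0.003 -0.494
outer loop
vertex -4.004 1.268 -2.481
vertex -3.519 1.574 -3.337
vertex -3.628 0.569 -3.138
endloop
endfacet
facet normal -0.870 -0.492 0.026
outer loop
vertex -4.004 1.268 -2.481
vertex -3.628 0.569 -3.138
vertex -3.52 0.432 -2.122
endloop
endfacet
facet normal -0.010 0.729 0.685
outer loop
vertex -3.344 2.058 -2.444
vertex -3.345 1.352 -1.693
vertex -2.452 1.711 -2.062
endloop
endfacet
facet normal -0.131 -0.398 0.908
outer loop
vertex -3.345 1.352 -1.693
vertex -3.52 0.432 -2.122
vertex -2.561 0.706 -1.863
endloop
endfacet
facet normal -0.326 -0.941 -0.092
outer loop
vertex -3.52 0.432 -2.122
vertex -3.628 0.569 -3.138
vertex -2.736 0.222 -2.756
endloop
endfacet
facet normal -0.326 -0.150 -0.934
outer loop
vertex -3.628 0.569 -3.138
vertex -3.519 1.574 -3.337
vertex -2.735 0.928 -3.507
endloop
endfacet
facet normal -0.130 0.882 -0.453
outer loop
vertex -3.519 1.574 -3.337
vertex -3.344 2.058 -2.444
vertex -2.56 1.848 -3.078
endloop
endfacet
facet normal 0.870 0.003 0.494
outer loop
vertex -2.076 1.012 -2.719
vertex -2.452 1.711 -2.062
vertex -2.561 0.706 -1.863
endloop
endfacet
facet normal 0.748 -0.634 0.197
outer loop
vertex -2.076 1.012 -2.719
vertex -2.561 0.706 -1.863
vertex -2.736 0.222 -2.756
endloop
endfacet
facet normal 0.674 -0.539 -0.506
outer loop
vertex -2.076 1.012 -2.719
vertex -2.736 0.222 -2.756
vertex -2.735 0.928 -3.507
endloop
endfacet
facet normal 0.749 0.157 -0.643
outer loop
vertex -2.076 1.012 -2.719
vertex -2.735 0.928 -3.507
vertex -2.56 1.848 -3.078
endloop
endfacet
facet normal 0.870 0.492 -0.026
outer loop
vertex -2.076 1.012 -2.719
vertex -2.56 1.848 -3.078
vertex -2.452 1.711 -2.062
endloop
endfacet
facet normal 0.326 0.150 0.934
outer loop
vertex -2.561 0.706 -1.863
vertex -2.452 1.711 -2.062
vertex -3.345 1.352 -1.693
endloop
endfacet
facet normal 0.130 -0.882 0.453
outer loop
vertex -2.736 0.222 -2.756
vertex -2.561 0.706 -1.863
vertex -3.52 0.432 -2.122
endloop
endfacet
facet normal 0.010 -0.729 -0.685
outer loop
vertex -2.735 0.928 -3.507
vertex -2.736 0.222 -2.756
vertex -3.628 0.569 -3.138
endloop
endfacet
facet normal 0.131 0.398 -0.908
outer loop
vertex -2.56 1.848 -3.078
vertex -2.735 0.928 -3.507
vertex -3.519 1.574 -3.337
endloop
endfacet
facet normal 0.326 0.941 0.092
outer loop
vertex -2.452 1.711 -2.062
vertex -2.56 1.848 -3.078
vertex -3.344 2.058 -2.444
endloop
endfacet

endsolid
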